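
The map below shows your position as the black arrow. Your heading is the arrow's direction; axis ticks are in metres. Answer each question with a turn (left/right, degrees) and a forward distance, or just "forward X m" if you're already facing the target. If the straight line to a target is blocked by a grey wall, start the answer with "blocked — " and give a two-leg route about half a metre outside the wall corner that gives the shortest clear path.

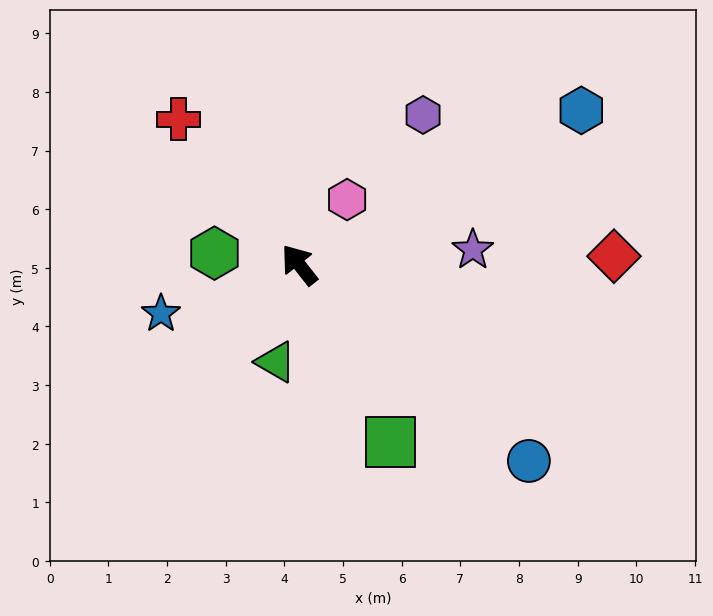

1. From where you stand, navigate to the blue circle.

turn right 169°, forward 5.2 m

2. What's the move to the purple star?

turn right 123°, forward 3.0 m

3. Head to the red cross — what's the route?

forward 3.2 m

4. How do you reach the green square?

turn left 169°, forward 3.4 m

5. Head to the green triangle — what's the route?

turn left 128°, forward 1.7 m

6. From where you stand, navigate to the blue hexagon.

turn right 99°, forward 5.5 m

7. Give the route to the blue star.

turn left 71°, forward 2.5 m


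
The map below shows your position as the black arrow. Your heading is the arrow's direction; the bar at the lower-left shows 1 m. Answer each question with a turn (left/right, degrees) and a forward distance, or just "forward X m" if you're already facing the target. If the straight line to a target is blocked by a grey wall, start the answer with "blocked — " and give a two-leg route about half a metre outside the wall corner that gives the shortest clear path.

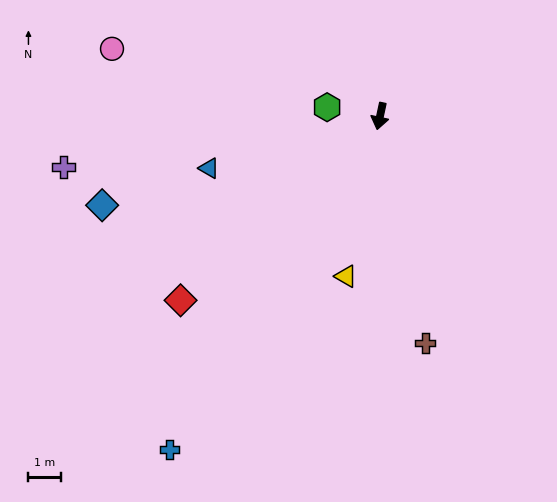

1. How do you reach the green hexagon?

turn right 88°, forward 1.6 m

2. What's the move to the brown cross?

turn left 23°, forward 7.1 m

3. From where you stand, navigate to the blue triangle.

turn right 61°, forward 5.5 m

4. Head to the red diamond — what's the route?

turn right 35°, forward 8.3 m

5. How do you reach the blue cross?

turn right 20°, forward 12.0 m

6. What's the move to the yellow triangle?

forward 5.0 m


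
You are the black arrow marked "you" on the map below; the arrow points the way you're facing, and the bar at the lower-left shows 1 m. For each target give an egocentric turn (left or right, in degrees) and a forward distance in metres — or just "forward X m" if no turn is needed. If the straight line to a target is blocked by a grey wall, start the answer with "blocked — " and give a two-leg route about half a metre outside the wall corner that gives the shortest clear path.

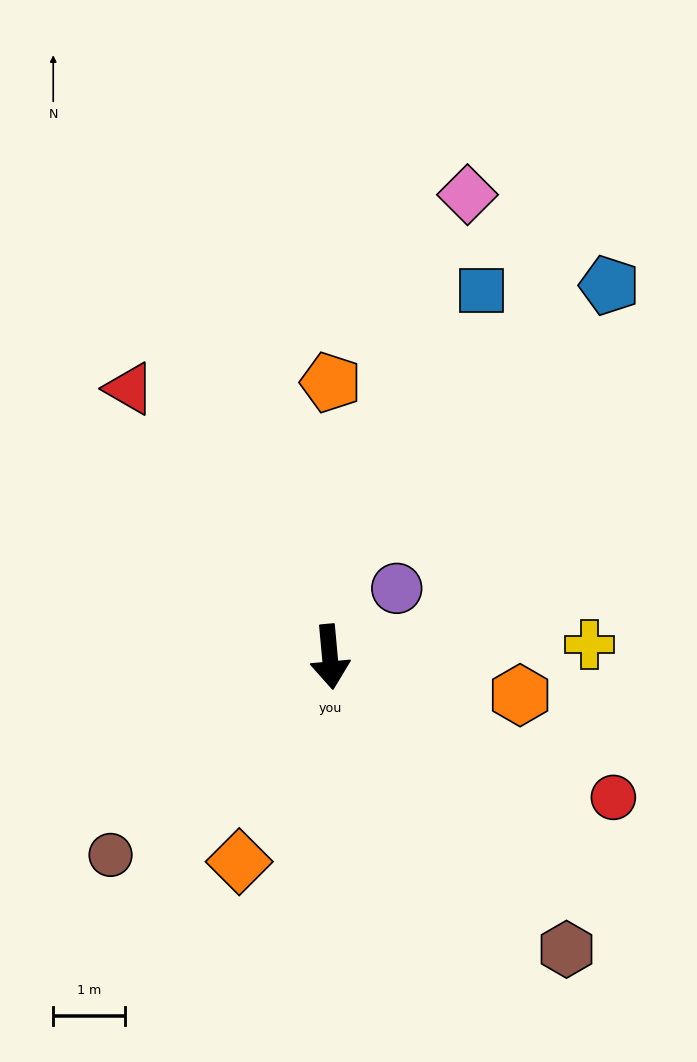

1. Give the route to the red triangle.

turn right 148°, forward 4.7 m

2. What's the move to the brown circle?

turn right 53°, forward 4.1 m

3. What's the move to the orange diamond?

turn right 29°, forward 3.1 m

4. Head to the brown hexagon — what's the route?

turn left 34°, forward 5.2 m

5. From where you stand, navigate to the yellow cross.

turn left 88°, forward 3.6 m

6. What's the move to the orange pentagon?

turn left 175°, forward 3.8 m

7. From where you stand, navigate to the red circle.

turn left 58°, forward 4.4 m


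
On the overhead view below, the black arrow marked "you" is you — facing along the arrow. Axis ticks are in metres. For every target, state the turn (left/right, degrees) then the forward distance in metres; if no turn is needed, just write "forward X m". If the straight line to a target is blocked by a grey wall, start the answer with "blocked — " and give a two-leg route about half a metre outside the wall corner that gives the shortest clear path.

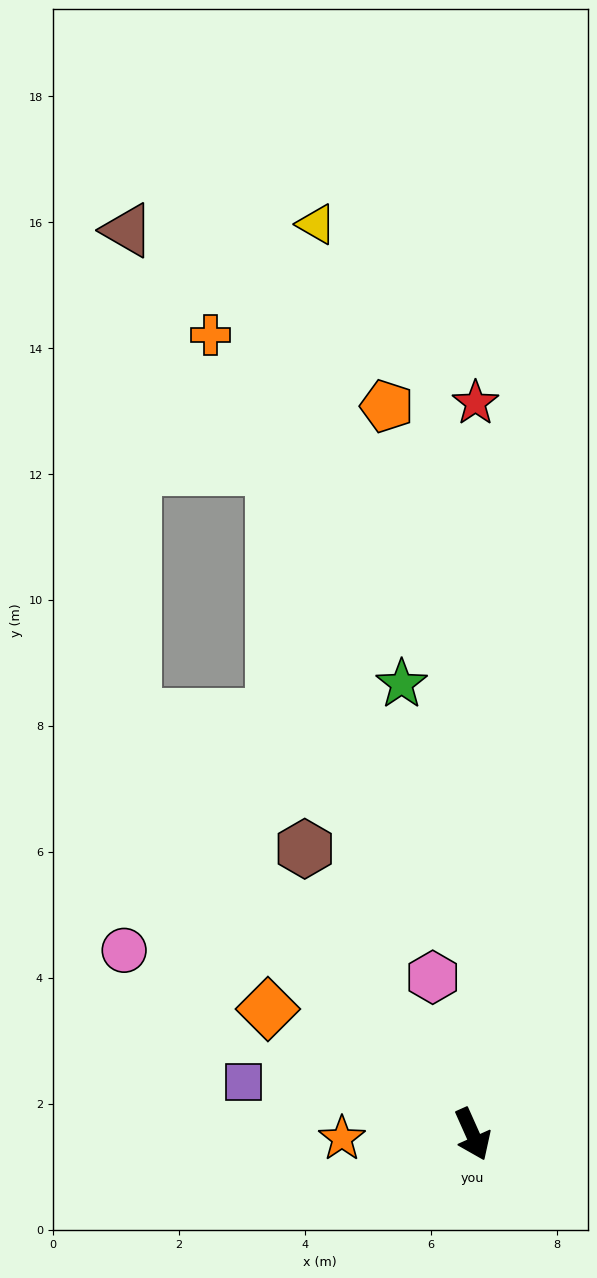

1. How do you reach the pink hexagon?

turn left 170°, forward 2.6 m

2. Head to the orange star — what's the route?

turn right 112°, forward 2.1 m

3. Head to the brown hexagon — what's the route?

turn right 174°, forward 5.3 m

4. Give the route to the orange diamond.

turn right 146°, forward 3.8 m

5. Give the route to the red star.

turn left 156°, forward 11.6 m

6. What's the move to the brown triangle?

blocked — turn right 165°, forward 8.5 m, then turn right 38°, forward 7.7 m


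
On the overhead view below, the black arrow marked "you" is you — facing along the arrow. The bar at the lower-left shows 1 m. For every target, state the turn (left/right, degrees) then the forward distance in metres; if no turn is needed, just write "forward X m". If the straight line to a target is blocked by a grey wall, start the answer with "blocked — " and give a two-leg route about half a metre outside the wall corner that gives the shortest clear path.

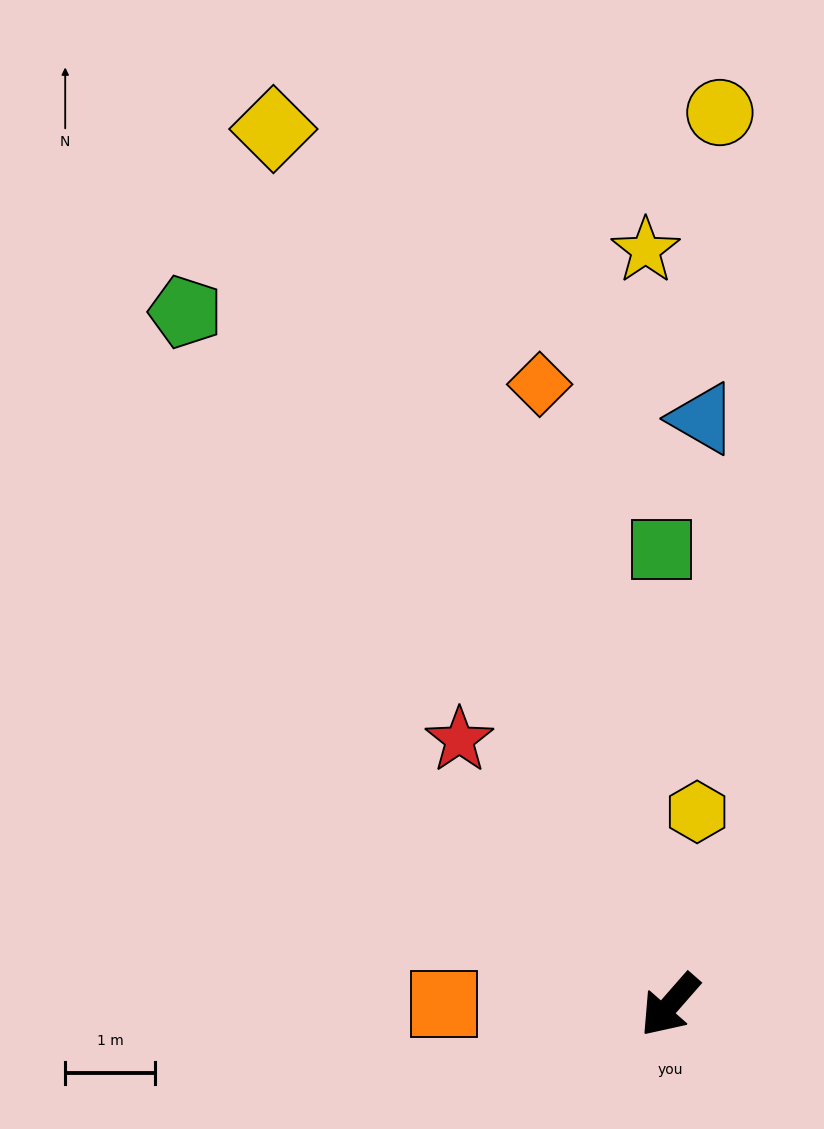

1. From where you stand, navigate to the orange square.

turn right 49°, forward 2.5 m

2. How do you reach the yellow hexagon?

turn right 147°, forward 2.2 m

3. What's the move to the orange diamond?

turn right 127°, forward 7.0 m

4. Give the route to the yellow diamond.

turn right 114°, forward 10.7 m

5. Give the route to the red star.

turn right 100°, forward 3.8 m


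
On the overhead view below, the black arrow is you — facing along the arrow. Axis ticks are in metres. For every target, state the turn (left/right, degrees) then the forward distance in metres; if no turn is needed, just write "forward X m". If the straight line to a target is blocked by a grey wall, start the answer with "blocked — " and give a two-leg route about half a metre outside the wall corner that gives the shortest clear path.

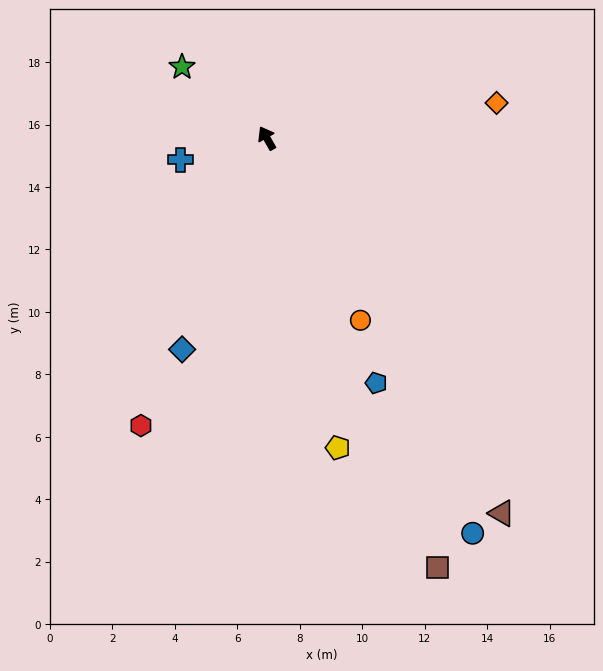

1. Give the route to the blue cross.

turn left 74°, forward 2.8 m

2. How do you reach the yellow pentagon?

turn left 163°, forward 10.2 m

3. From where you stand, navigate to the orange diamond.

turn right 111°, forward 7.4 m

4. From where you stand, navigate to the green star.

turn left 20°, forward 3.5 m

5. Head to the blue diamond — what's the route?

turn left 129°, forward 7.3 m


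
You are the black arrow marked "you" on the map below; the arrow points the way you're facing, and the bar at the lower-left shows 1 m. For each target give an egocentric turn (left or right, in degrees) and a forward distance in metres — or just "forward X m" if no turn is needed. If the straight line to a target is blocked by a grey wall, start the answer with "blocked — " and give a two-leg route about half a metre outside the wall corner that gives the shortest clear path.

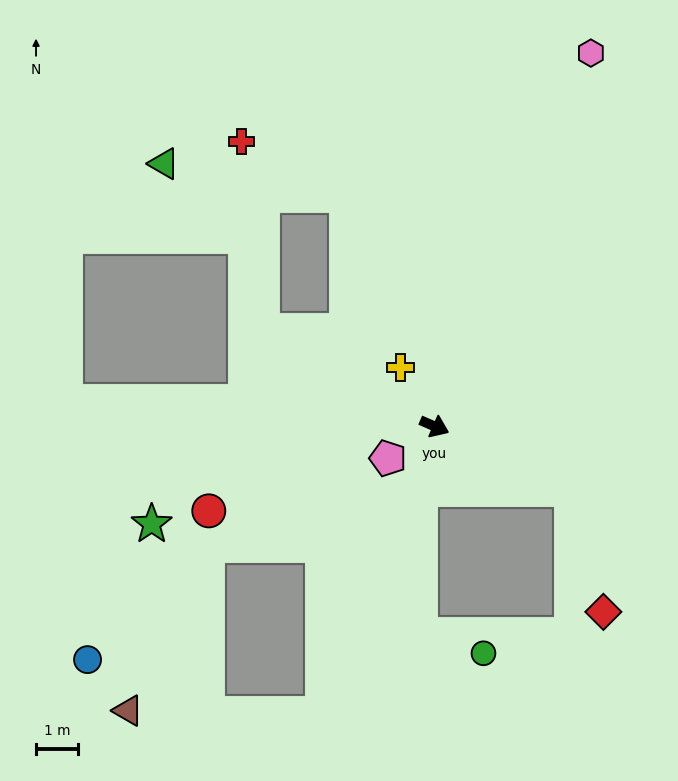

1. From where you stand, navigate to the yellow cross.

turn left 143°, forward 1.6 m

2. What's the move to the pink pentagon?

turn right 122°, forward 1.4 m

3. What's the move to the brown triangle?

blocked — turn right 88°, forward 7.4 m, then turn right 69°, forward 4.7 m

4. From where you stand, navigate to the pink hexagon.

turn left 91°, forward 9.7 m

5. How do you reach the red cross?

blocked — turn left 175°, forward 4.7 m, then turn right 55°, forward 4.6 m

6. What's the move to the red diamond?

blocked — forward 3.6 m, then turn right 52°, forward 3.0 m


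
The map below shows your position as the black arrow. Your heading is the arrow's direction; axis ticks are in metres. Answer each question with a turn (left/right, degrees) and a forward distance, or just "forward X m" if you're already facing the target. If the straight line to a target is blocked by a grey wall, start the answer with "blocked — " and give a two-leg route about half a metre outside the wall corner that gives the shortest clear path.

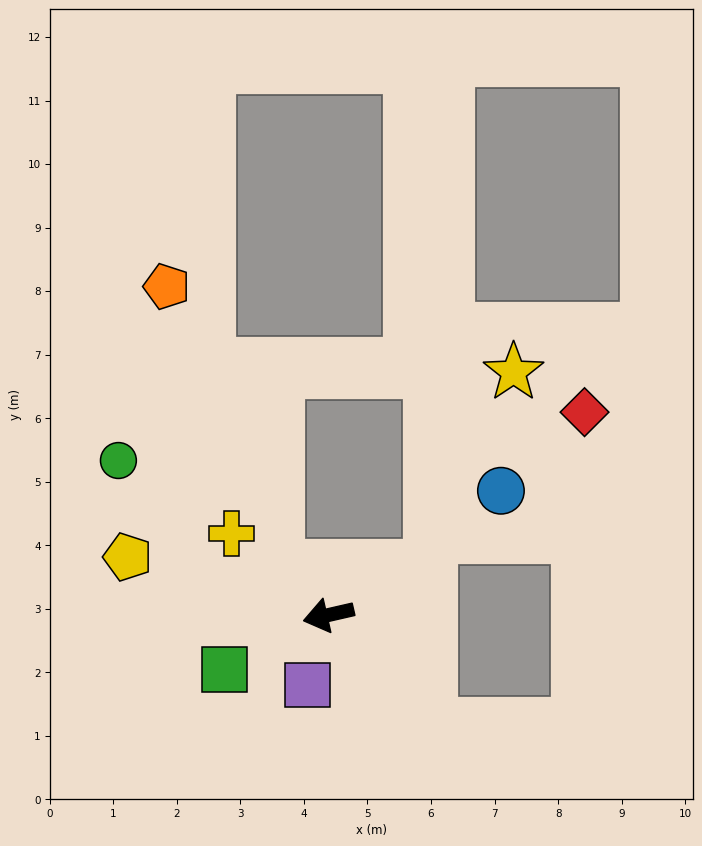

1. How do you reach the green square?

turn left 15°, forward 1.8 m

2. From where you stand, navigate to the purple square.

turn left 60°, forward 1.2 m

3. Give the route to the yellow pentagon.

turn right 29°, forward 3.3 m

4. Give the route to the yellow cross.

turn right 53°, forward 2.0 m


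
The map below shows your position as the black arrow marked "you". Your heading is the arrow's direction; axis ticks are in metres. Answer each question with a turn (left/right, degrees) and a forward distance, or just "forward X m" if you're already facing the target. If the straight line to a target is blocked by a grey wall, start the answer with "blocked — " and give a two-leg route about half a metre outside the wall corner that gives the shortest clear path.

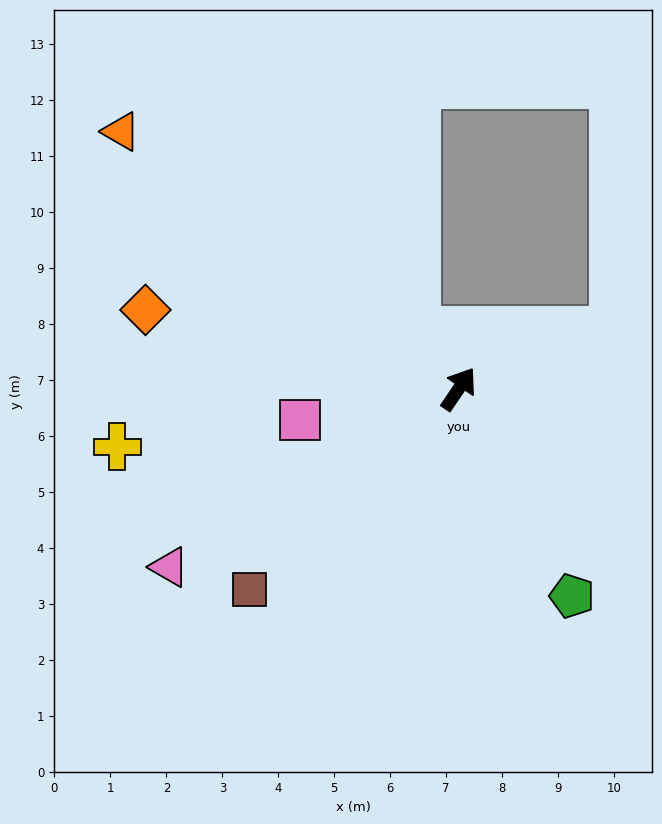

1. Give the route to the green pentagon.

turn right 117°, forward 4.2 m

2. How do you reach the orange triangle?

turn left 87°, forward 7.6 m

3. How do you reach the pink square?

turn left 135°, forward 2.9 m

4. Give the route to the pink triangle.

turn left 156°, forward 6.1 m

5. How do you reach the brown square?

turn left 168°, forward 5.2 m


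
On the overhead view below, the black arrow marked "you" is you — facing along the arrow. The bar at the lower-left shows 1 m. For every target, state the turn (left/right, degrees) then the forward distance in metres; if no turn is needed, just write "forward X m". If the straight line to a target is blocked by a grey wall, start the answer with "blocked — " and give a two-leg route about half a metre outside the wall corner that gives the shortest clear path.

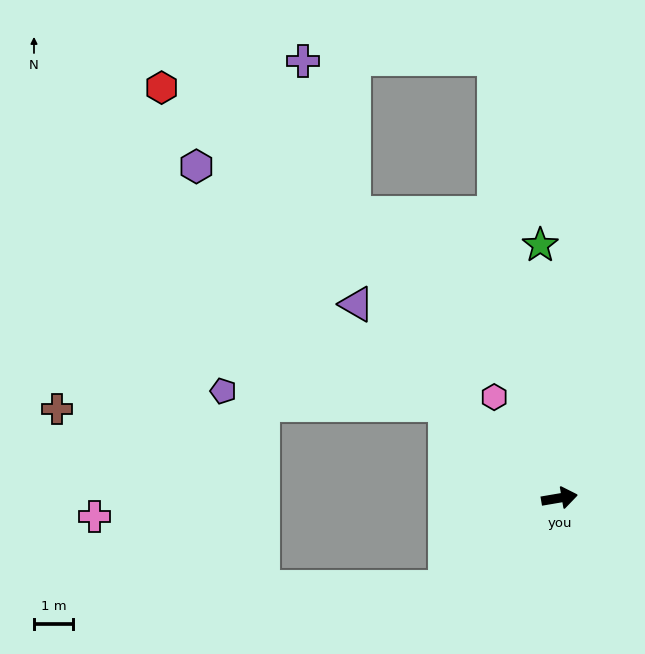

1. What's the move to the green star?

turn left 85°, forward 6.5 m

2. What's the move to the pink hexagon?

turn left 113°, forward 3.1 m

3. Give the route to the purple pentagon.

blocked — turn left 131°, forward 3.8 m, then turn left 36°, forward 5.7 m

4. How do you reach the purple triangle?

turn left 127°, forward 7.2 m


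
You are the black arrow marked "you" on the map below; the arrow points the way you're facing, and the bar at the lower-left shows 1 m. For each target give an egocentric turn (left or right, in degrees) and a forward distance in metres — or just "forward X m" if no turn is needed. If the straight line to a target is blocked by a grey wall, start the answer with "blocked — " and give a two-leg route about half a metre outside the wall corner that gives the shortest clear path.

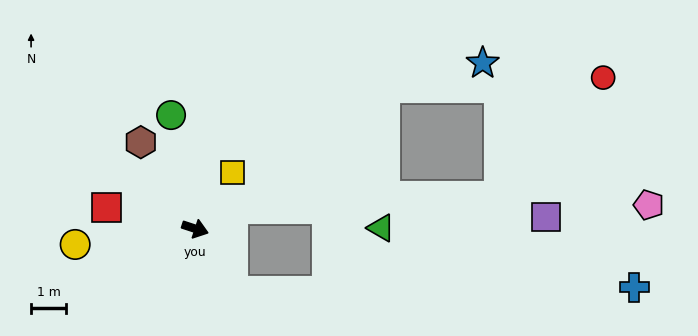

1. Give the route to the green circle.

turn left 120°, forward 3.3 m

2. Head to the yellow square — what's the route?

turn left 75°, forward 1.9 m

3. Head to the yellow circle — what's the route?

turn right 154°, forward 3.4 m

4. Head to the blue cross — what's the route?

blocked — turn right 41°, forward 2.1 m, then turn left 60°, forward 11.4 m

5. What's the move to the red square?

turn right 175°, forward 2.6 m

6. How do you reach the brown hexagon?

turn left 140°, forward 2.9 m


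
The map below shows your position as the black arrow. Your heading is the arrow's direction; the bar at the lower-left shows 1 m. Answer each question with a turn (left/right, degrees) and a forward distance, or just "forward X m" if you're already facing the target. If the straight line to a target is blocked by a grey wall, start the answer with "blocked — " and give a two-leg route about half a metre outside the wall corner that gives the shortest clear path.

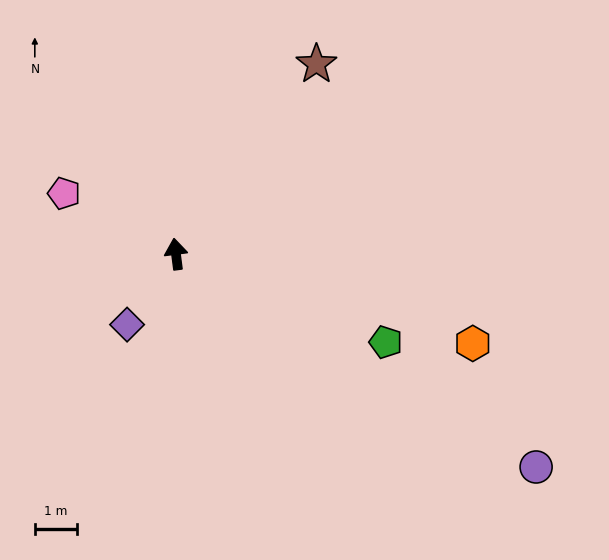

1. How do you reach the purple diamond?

turn left 138°, forward 2.0 m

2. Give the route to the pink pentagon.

turn left 54°, forward 3.0 m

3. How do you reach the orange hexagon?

turn right 114°, forward 7.4 m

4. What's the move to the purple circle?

turn right 128°, forward 10.0 m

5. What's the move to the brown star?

turn right 44°, forward 5.6 m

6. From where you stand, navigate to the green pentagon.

turn right 120°, forward 5.4 m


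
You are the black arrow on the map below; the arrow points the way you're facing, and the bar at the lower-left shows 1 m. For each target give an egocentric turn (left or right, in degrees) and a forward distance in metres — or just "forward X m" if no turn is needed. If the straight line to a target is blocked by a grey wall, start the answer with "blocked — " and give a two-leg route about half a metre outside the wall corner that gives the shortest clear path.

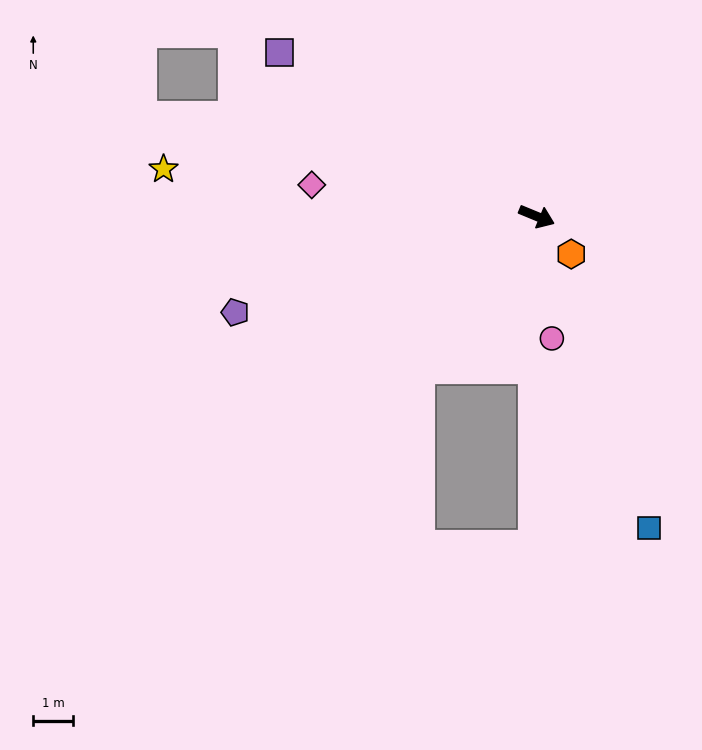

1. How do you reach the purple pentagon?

turn right 140°, forward 8.0 m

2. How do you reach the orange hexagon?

turn right 25°, forward 1.3 m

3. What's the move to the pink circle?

turn right 61°, forward 3.1 m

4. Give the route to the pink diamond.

turn right 166°, forward 5.7 m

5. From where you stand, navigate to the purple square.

turn left 170°, forward 7.7 m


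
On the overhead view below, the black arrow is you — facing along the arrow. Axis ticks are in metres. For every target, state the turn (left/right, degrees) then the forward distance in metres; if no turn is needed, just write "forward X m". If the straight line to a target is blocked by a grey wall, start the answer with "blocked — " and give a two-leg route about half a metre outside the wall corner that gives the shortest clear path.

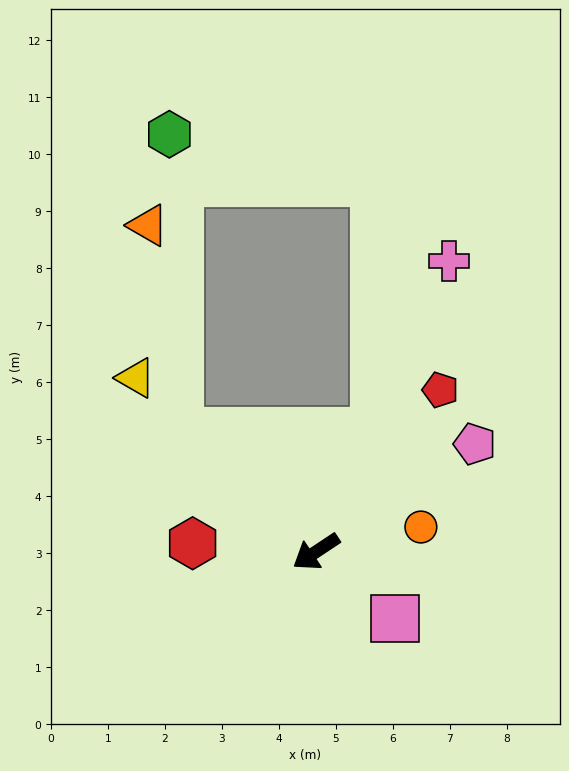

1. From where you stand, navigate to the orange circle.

turn left 160°, forward 1.9 m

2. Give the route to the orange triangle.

blocked — turn right 75°, forward 3.2 m, then turn right 40°, forward 3.7 m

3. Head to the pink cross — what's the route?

turn right 148°, forward 5.6 m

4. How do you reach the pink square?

turn left 106°, forward 1.8 m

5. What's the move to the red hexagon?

turn right 38°, forward 2.2 m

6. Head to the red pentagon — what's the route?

turn right 161°, forward 3.6 m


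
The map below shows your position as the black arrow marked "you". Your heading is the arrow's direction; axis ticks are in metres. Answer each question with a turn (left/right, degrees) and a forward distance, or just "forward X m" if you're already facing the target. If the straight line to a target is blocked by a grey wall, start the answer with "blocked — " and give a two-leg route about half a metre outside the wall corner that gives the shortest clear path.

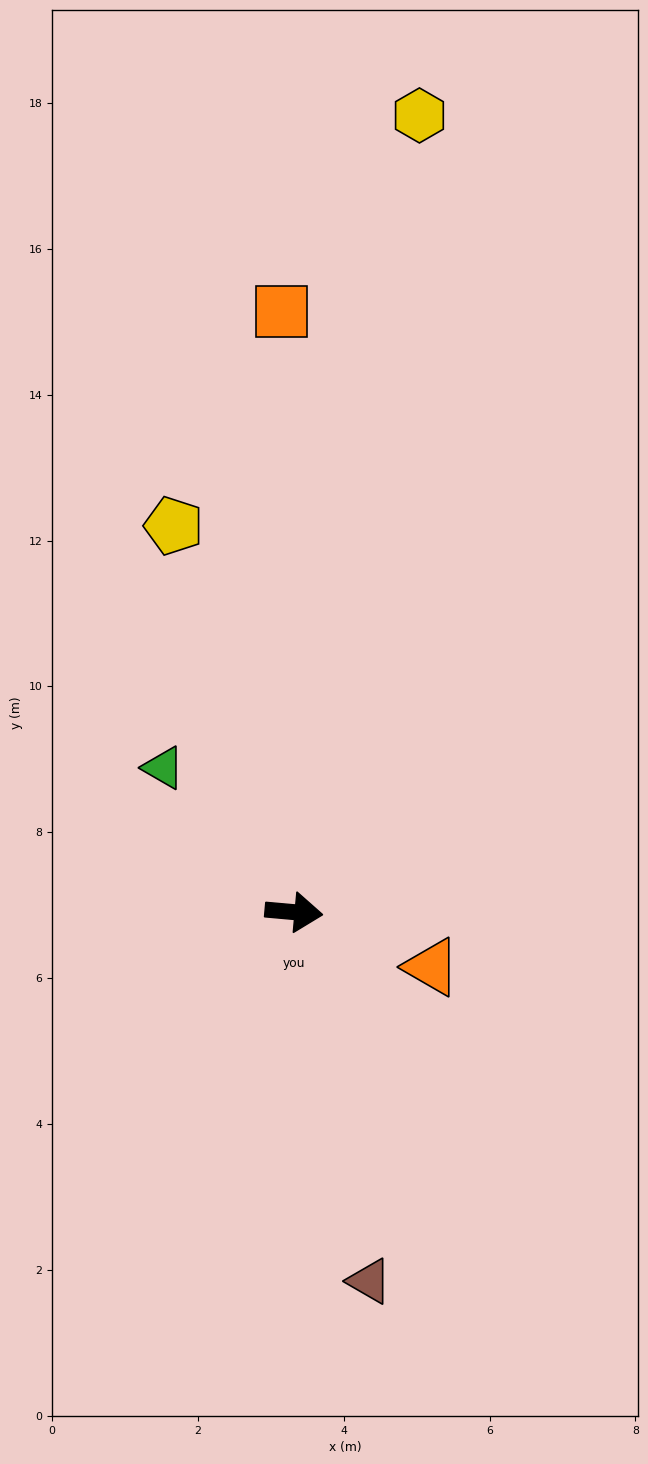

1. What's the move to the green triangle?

turn left 137°, forward 2.7 m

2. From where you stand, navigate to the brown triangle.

turn right 73°, forward 5.2 m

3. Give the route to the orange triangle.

turn right 17°, forward 2.0 m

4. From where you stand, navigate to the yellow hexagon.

turn left 86°, forward 11.1 m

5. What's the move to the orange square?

turn left 96°, forward 8.2 m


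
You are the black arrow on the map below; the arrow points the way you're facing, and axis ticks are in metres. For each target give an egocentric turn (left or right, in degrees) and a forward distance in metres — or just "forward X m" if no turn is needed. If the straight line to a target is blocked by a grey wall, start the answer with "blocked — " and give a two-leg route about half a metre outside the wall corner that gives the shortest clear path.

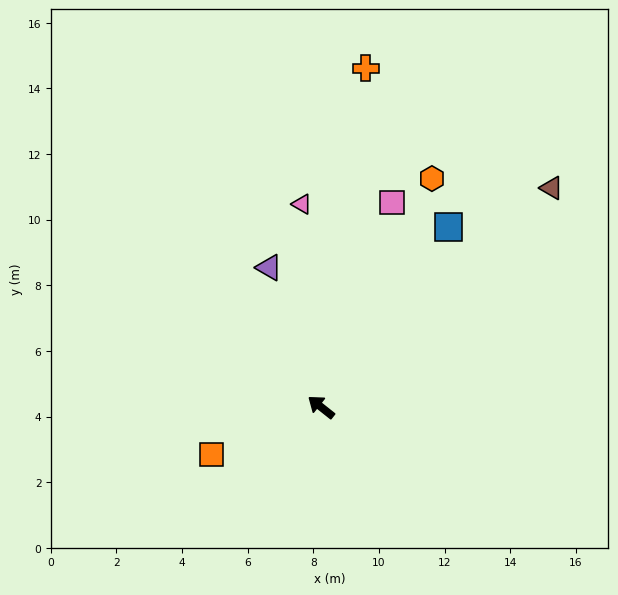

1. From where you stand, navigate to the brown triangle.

turn right 98°, forward 9.7 m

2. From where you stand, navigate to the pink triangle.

turn right 46°, forward 6.2 m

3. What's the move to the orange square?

turn left 62°, forward 3.6 m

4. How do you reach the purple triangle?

turn right 31°, forward 4.5 m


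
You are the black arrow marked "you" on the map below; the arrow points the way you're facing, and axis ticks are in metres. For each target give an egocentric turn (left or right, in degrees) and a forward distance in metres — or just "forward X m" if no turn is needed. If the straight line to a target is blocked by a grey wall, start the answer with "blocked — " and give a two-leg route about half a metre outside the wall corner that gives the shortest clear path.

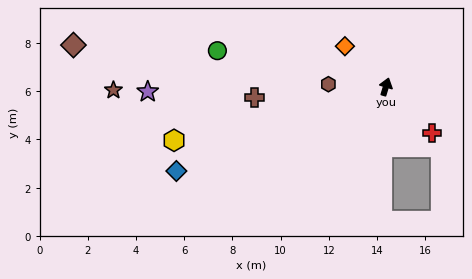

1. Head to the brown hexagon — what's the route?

turn left 104°, forward 2.4 m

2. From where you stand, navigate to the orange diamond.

turn left 62°, forward 2.4 m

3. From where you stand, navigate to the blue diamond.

turn left 129°, forward 9.4 m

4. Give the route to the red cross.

turn right 118°, forward 2.7 m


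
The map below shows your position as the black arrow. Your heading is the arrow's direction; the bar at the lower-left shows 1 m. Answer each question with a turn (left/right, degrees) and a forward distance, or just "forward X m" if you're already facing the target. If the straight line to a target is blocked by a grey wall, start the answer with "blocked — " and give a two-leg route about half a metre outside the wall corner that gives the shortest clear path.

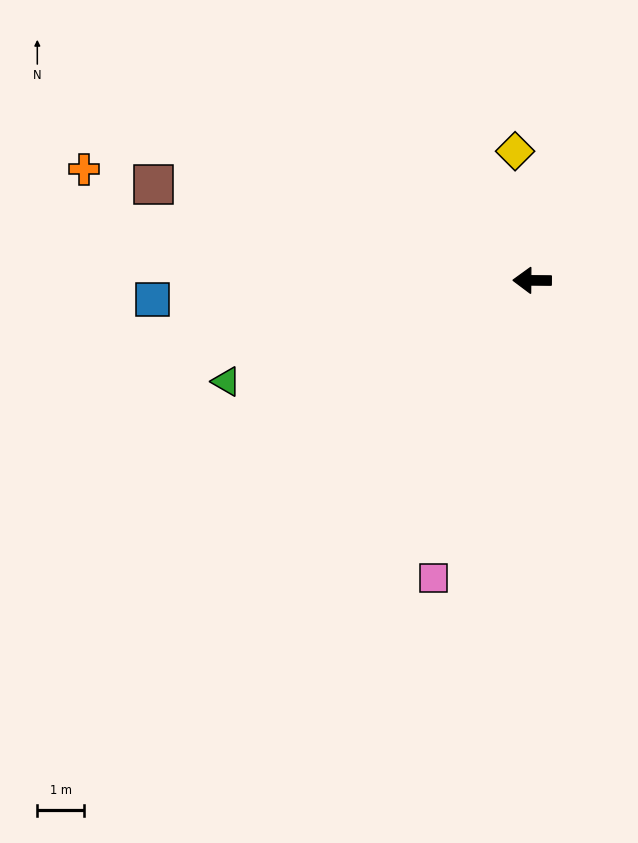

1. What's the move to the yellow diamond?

turn right 82°, forward 2.8 m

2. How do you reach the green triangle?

turn left 19°, forward 6.9 m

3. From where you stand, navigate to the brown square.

turn right 14°, forward 8.4 m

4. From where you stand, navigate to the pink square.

turn left 72°, forward 6.7 m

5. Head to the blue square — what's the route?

turn left 3°, forward 8.1 m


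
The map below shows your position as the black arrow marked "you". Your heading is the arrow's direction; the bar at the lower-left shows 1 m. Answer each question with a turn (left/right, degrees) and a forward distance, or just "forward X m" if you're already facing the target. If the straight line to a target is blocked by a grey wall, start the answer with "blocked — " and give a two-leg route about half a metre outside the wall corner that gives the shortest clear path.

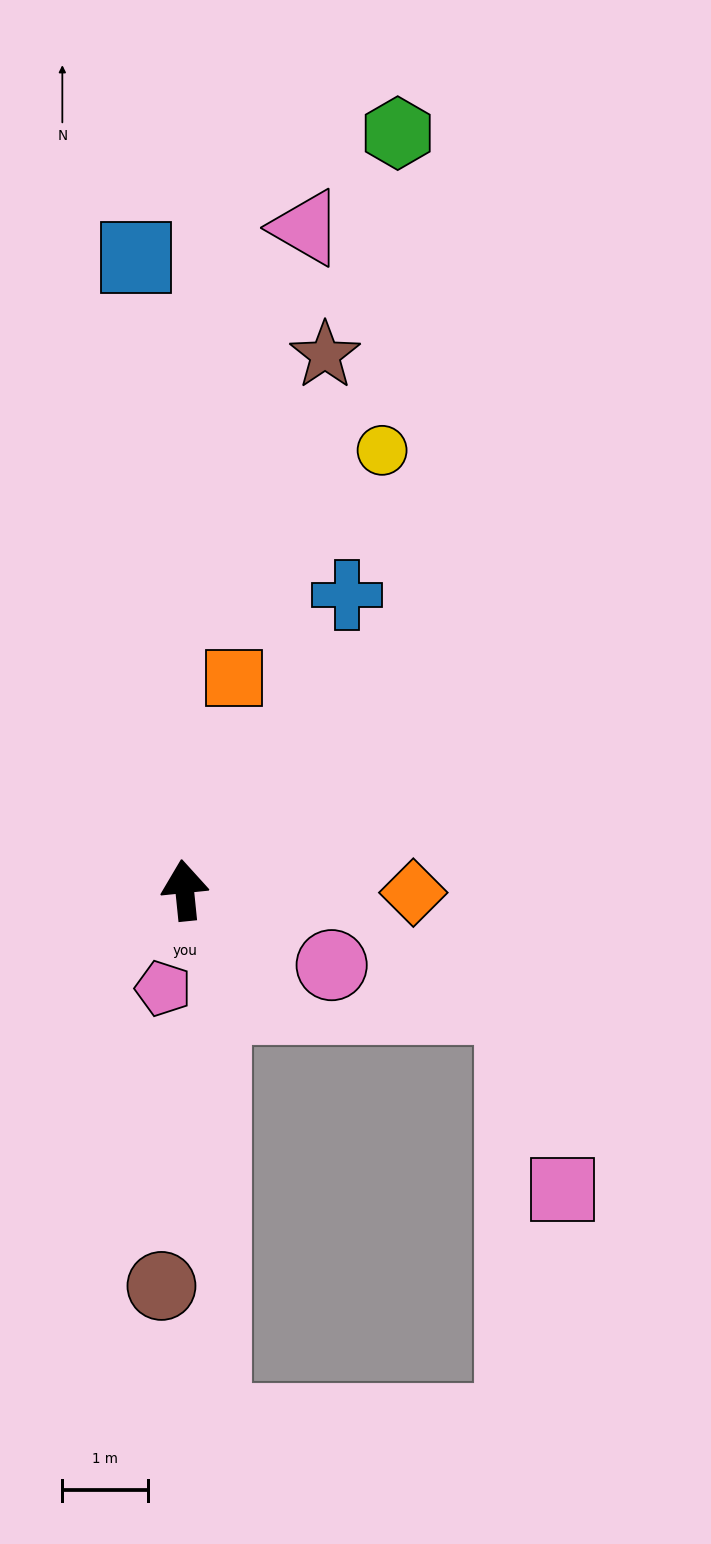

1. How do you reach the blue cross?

turn right 35°, forward 3.9 m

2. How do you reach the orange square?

turn right 19°, forward 2.5 m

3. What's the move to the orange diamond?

turn right 96°, forward 2.7 m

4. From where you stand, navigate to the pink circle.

turn right 123°, forward 1.9 m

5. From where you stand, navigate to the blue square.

forward 7.4 m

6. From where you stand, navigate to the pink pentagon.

turn left 162°, forward 1.2 m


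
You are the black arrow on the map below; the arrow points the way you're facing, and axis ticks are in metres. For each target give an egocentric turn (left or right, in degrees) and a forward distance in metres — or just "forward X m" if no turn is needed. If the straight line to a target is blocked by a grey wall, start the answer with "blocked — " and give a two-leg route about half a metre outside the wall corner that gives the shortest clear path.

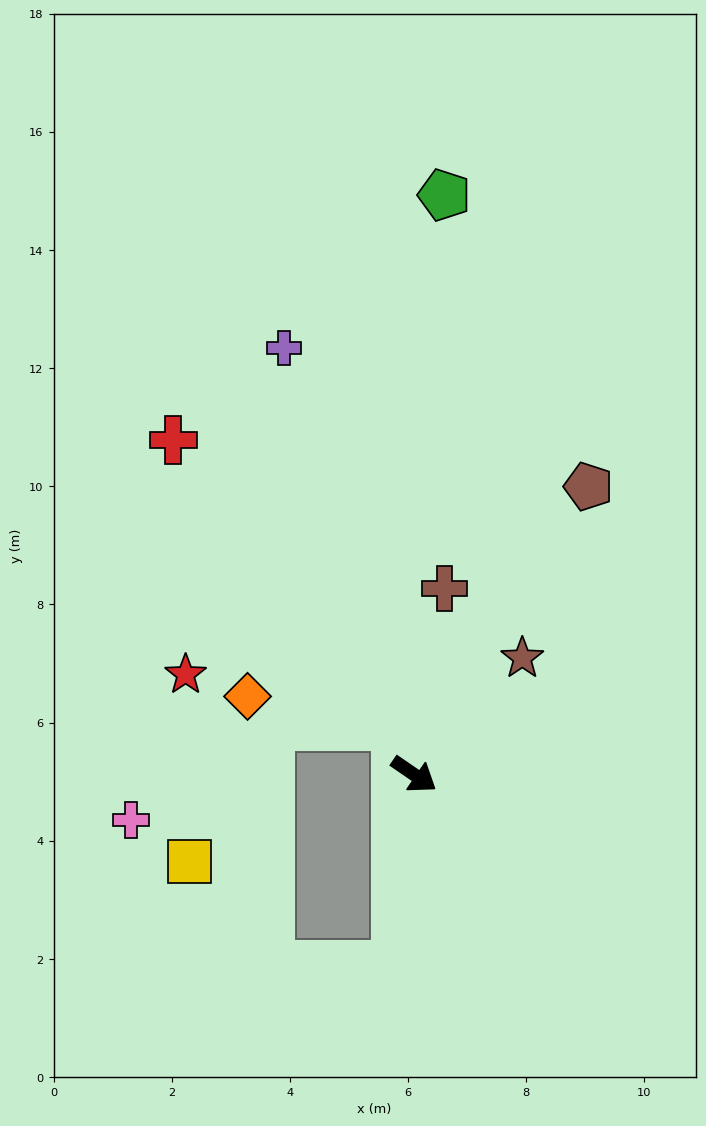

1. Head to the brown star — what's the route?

turn left 82°, forward 2.7 m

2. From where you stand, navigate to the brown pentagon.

turn left 93°, forward 5.7 m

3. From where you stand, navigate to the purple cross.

turn left 141°, forward 7.5 m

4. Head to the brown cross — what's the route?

turn left 115°, forward 3.2 m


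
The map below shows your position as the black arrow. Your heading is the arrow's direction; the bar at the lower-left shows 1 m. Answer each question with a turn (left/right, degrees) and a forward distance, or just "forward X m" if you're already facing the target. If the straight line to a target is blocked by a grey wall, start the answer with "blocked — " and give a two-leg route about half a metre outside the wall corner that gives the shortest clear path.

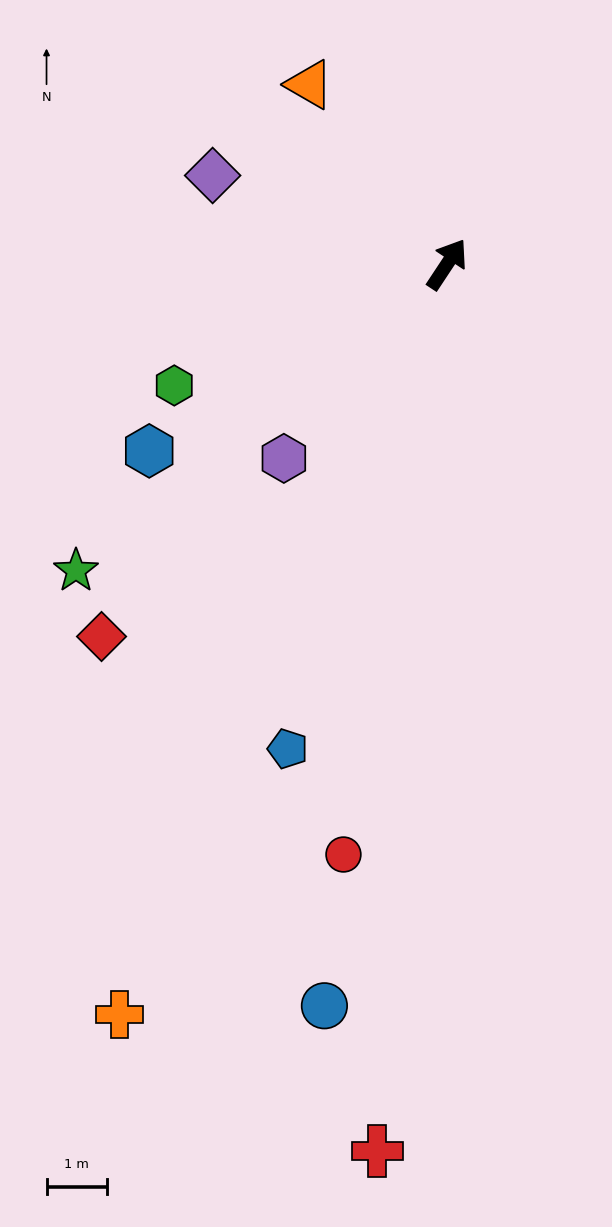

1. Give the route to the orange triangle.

turn left 71°, forward 3.7 m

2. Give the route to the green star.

turn left 163°, forward 8.0 m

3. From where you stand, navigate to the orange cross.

turn right 170°, forward 13.6 m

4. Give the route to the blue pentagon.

turn right 165°, forward 8.4 m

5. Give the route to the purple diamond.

turn left 103°, forward 4.1 m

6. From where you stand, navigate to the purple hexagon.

turn left 173°, forward 4.2 m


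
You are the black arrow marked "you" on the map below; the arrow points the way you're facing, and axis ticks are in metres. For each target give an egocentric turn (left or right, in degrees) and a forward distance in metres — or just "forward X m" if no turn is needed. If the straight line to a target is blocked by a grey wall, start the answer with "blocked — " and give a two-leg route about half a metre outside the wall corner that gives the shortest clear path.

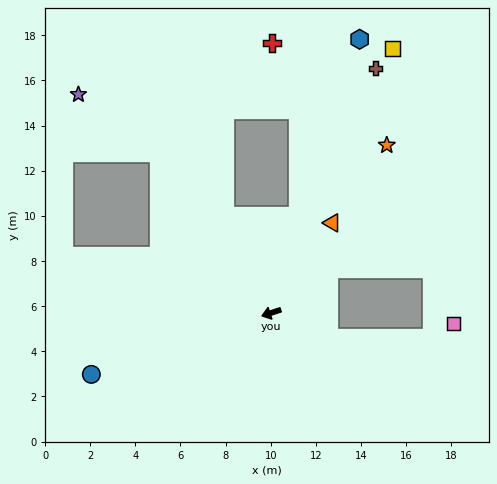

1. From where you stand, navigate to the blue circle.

forward 8.4 m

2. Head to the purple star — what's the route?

blocked — turn right 73°, forward 8.7 m, then turn left 19°, forward 4.4 m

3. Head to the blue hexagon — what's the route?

turn right 126°, forward 12.7 m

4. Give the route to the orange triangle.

turn right 142°, forward 4.8 m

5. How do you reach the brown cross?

turn right 131°, forward 11.8 m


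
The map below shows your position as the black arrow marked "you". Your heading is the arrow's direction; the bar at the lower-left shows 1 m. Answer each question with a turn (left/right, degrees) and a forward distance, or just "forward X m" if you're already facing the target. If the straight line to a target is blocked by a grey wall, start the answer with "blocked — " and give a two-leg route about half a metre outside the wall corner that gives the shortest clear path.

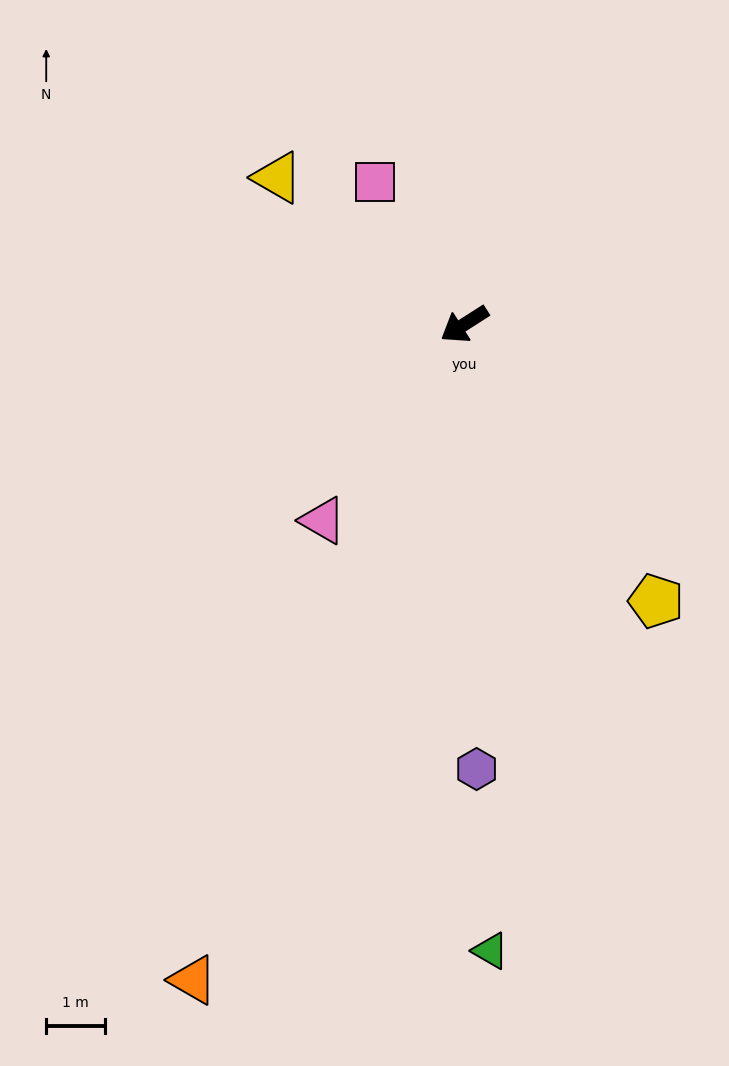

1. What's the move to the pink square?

turn right 90°, forward 2.9 m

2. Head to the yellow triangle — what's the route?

turn right 71°, forward 4.1 m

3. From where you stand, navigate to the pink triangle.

turn left 22°, forward 4.1 m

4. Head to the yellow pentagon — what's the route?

turn left 92°, forward 5.7 m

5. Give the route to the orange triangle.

turn left 35°, forward 12.1 m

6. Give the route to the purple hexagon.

turn left 59°, forward 7.6 m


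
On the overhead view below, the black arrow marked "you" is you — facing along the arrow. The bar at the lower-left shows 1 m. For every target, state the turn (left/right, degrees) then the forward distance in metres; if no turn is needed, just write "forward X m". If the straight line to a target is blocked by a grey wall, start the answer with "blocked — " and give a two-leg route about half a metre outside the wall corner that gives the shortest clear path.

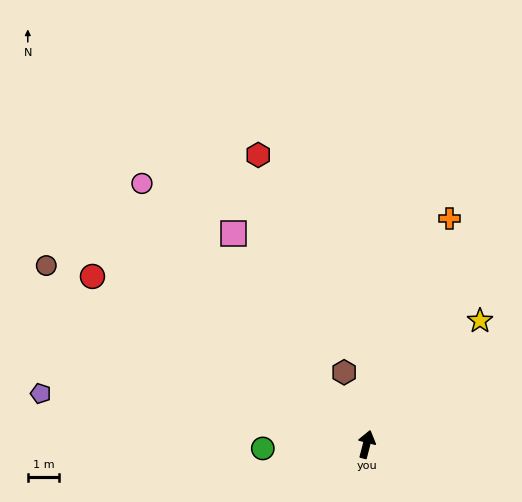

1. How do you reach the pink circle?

turn left 55°, forward 11.0 m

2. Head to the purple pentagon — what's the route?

turn left 96°, forward 10.5 m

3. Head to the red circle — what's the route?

turn left 73°, forward 10.3 m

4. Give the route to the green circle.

turn left 107°, forward 3.3 m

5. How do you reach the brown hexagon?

turn left 32°, forward 2.4 m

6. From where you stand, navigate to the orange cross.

turn right 6°, forward 7.7 m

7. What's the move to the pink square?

turn left 47°, forward 8.0 m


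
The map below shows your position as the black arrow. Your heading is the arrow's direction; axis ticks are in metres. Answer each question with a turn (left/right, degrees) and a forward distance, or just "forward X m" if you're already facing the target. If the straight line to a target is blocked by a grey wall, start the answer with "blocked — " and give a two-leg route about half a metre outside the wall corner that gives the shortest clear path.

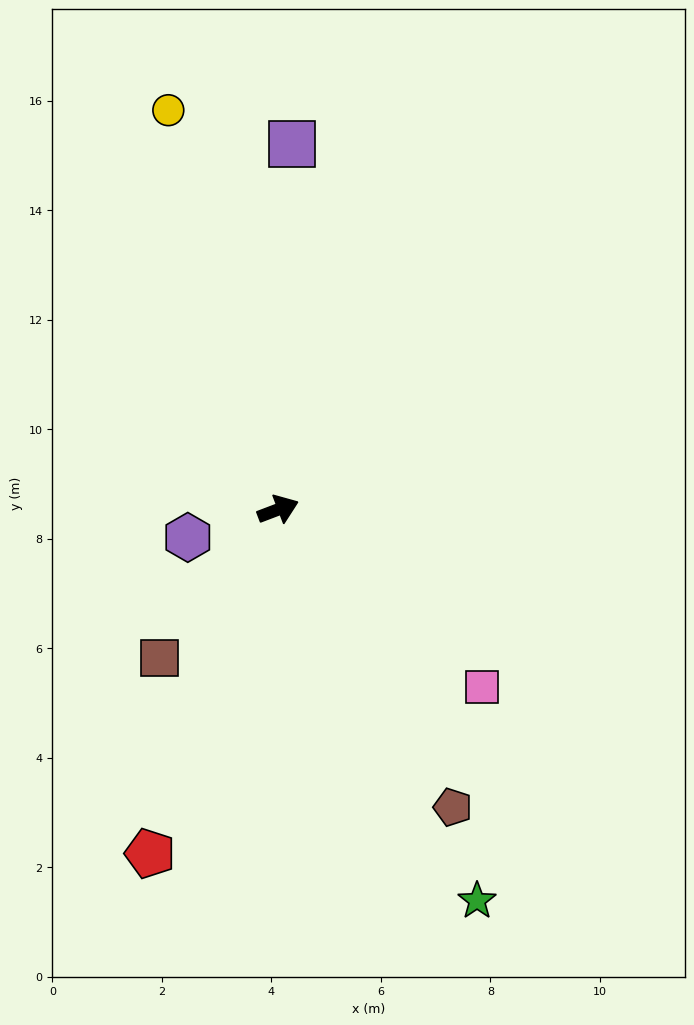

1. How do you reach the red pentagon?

turn right 131°, forward 6.7 m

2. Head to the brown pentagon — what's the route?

turn right 80°, forward 6.3 m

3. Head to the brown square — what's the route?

turn right 149°, forward 3.5 m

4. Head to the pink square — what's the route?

turn right 62°, forward 4.9 m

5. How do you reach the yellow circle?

turn left 85°, forward 7.6 m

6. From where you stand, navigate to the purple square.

turn left 67°, forward 6.7 m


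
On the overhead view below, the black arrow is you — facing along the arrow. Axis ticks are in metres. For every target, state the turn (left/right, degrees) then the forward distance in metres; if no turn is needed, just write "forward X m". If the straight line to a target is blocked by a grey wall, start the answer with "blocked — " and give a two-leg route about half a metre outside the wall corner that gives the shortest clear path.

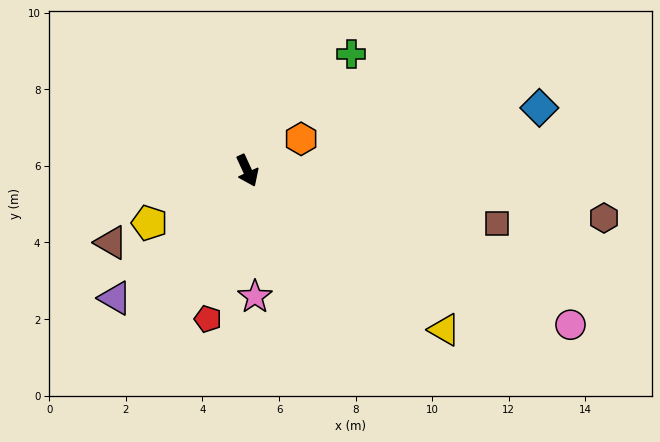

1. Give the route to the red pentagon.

turn right 40°, forward 4.0 m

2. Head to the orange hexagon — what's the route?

turn left 96°, forward 1.6 m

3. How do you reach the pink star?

turn right 21°, forward 3.3 m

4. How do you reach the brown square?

turn left 53°, forward 6.7 m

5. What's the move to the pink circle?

turn left 40°, forward 9.4 m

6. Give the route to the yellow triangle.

turn left 26°, forward 6.6 m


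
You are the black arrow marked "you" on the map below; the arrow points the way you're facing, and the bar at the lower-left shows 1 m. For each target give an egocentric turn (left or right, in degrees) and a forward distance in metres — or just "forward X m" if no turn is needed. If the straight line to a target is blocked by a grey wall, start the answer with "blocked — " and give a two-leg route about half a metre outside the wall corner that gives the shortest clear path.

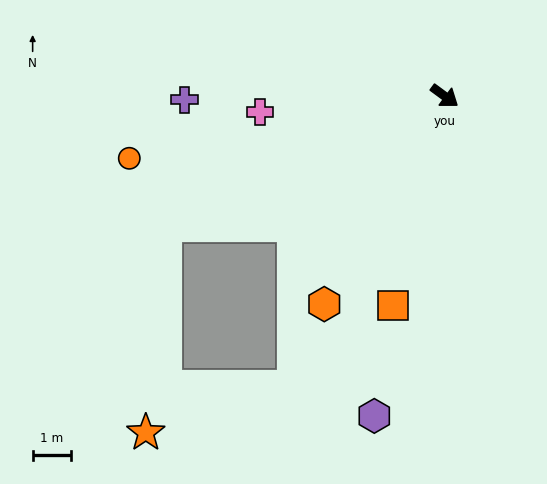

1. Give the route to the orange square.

turn right 68°, forward 5.6 m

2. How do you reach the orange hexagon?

turn right 84°, forward 6.3 m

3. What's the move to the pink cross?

turn right 139°, forward 4.8 m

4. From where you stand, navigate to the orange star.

blocked — turn right 119°, forward 8.0 m, then turn left 60°, forward 5.4 m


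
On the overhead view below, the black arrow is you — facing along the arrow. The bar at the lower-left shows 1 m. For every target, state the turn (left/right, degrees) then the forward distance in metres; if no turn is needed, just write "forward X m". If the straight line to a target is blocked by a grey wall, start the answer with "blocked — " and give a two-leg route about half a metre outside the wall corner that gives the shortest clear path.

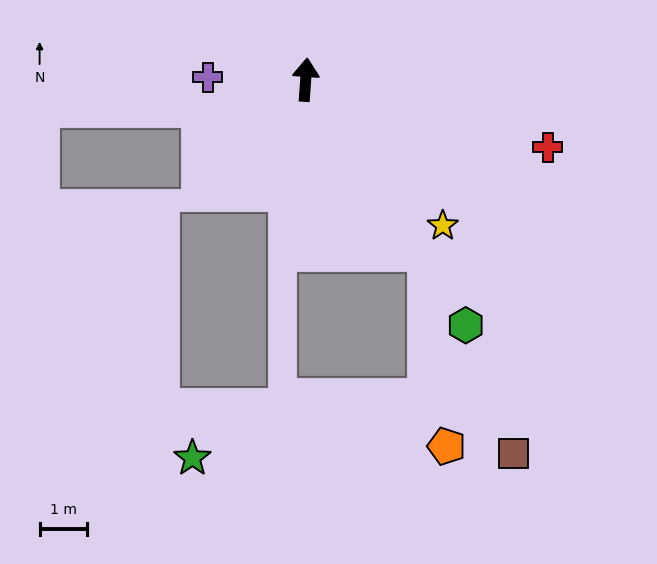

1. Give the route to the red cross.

turn right 102°, forward 5.3 m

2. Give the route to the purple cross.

turn left 93°, forward 2.1 m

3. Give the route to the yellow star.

turn right 133°, forward 4.2 m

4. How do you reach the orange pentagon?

blocked — turn right 141°, forward 4.5 m, then turn right 29°, forward 4.1 m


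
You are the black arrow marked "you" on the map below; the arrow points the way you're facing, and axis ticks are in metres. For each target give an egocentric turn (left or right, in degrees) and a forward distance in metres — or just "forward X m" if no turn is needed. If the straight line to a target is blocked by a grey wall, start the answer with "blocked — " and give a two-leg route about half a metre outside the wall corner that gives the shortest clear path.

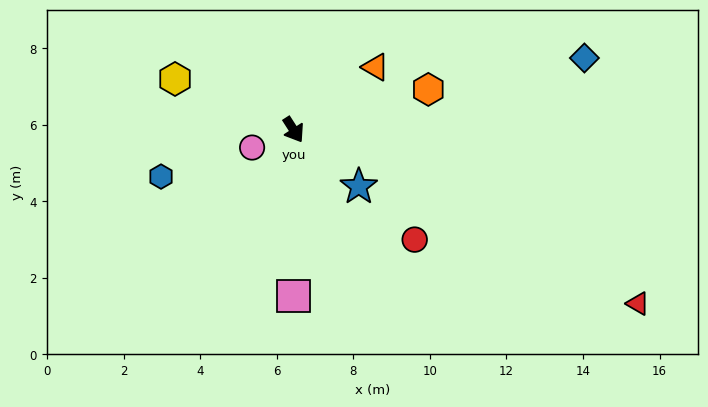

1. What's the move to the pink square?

turn right 33°, forward 4.4 m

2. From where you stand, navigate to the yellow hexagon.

turn right 146°, forward 3.4 m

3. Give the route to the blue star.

turn left 16°, forward 2.3 m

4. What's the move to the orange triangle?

turn left 95°, forward 2.7 m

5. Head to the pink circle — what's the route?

turn right 100°, forward 1.2 m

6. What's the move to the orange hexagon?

turn left 74°, forward 3.7 m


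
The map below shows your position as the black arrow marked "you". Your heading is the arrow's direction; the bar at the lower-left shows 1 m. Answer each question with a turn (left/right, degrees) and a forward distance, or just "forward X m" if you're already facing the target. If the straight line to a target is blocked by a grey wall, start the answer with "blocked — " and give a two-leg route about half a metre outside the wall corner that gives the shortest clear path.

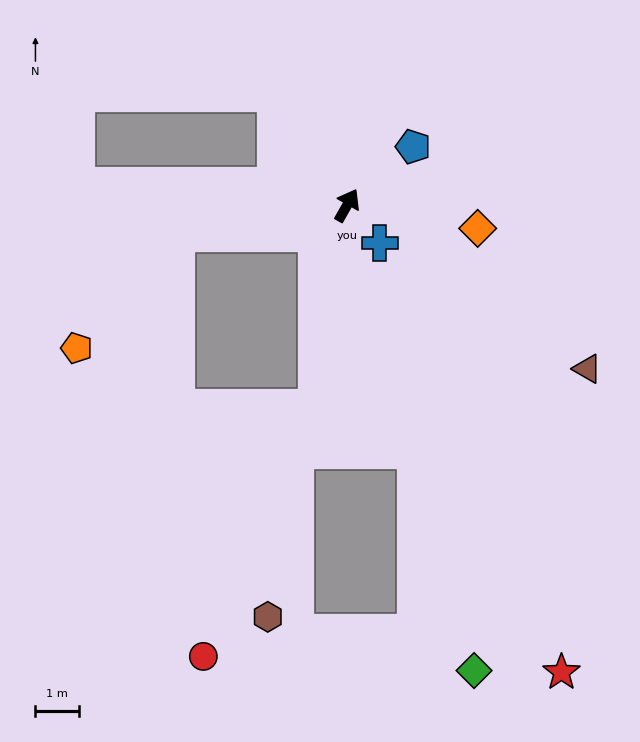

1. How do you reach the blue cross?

turn right 110°, forward 1.1 m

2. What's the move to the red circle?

blocked — turn right 159°, forward 4.7 m, then turn right 16°, forward 6.2 m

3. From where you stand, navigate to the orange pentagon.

blocked — turn left 129°, forward 3.9 m, then turn left 40°, forward 3.5 m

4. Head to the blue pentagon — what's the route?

turn right 19°, forward 2.0 m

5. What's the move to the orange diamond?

turn right 71°, forward 3.0 m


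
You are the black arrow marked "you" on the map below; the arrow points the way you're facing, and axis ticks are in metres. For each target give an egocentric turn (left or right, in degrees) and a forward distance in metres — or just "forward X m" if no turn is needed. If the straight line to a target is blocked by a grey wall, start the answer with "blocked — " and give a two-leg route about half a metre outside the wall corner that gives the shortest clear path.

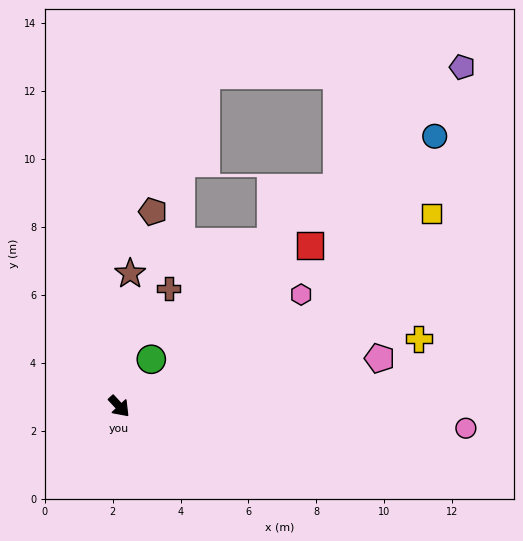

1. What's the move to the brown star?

turn left 132°, forward 3.9 m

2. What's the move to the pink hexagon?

turn left 79°, forward 6.3 m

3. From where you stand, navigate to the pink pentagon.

turn left 57°, forward 7.8 m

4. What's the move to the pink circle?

turn left 43°, forward 10.2 m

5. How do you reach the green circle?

turn left 103°, forward 1.7 m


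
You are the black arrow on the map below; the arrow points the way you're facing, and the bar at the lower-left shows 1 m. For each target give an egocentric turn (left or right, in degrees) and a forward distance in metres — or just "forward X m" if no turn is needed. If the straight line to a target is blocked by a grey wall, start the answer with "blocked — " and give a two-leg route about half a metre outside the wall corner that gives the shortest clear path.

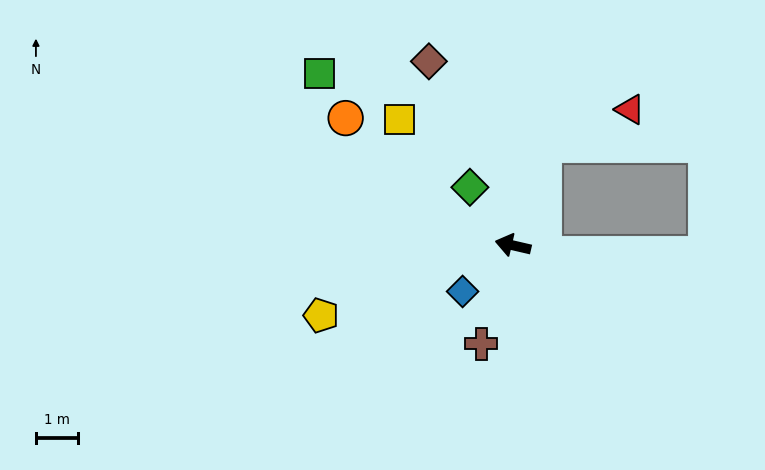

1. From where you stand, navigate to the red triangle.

blocked — turn right 94°, forward 2.5 m, then turn right 50°, forward 2.2 m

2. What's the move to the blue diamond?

turn left 55°, forward 1.6 m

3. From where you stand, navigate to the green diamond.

turn right 40°, forward 1.7 m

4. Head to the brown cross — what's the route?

turn left 85°, forward 2.5 m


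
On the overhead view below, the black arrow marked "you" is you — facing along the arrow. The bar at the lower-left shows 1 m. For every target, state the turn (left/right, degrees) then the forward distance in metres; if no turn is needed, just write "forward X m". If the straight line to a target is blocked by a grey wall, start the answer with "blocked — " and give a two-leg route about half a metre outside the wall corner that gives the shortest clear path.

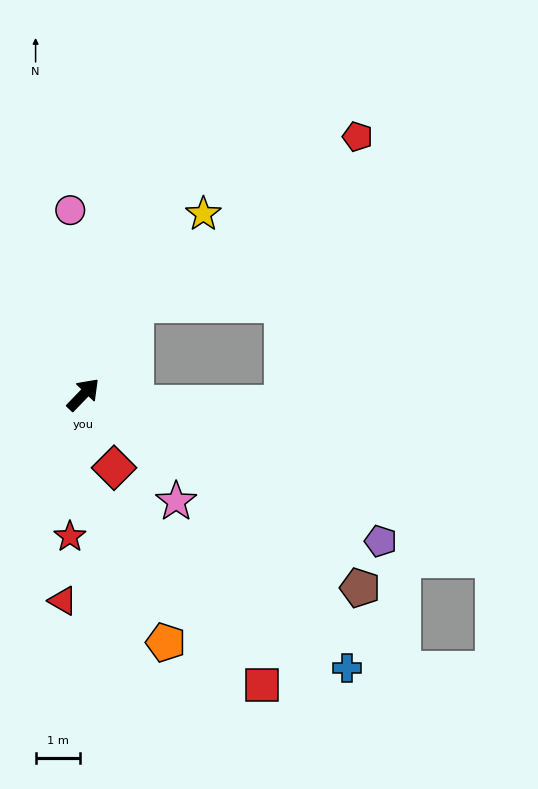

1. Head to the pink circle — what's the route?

turn left 48°, forward 4.2 m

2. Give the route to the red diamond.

turn right 113°, forward 1.8 m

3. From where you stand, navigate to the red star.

turn right 141°, forward 3.2 m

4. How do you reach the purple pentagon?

turn right 72°, forward 7.5 m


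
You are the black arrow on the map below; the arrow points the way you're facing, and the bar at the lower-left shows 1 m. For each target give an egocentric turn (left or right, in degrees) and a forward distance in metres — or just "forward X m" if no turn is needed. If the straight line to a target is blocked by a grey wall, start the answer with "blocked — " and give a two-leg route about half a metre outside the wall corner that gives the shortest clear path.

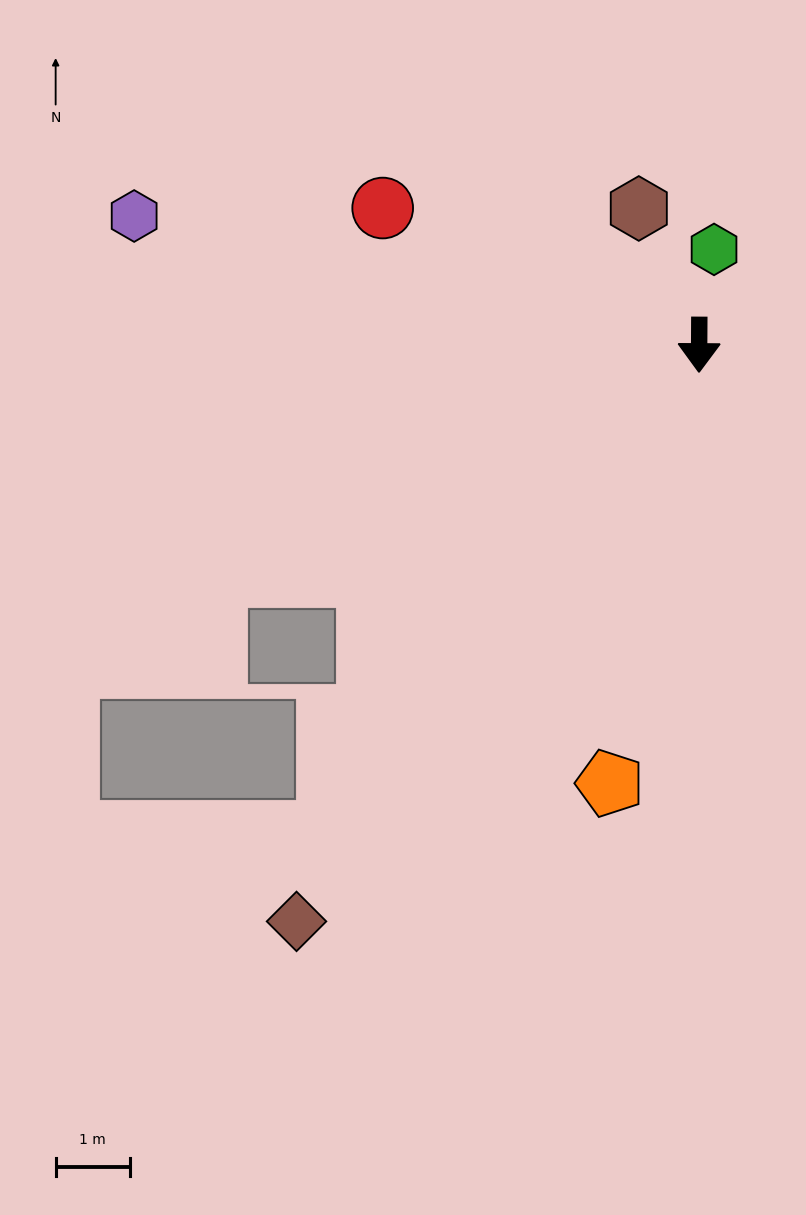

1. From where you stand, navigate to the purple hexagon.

turn right 102°, forward 7.8 m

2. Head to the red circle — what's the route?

turn right 113°, forward 4.6 m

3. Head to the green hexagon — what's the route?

turn left 171°, forward 1.3 m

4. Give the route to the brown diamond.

turn right 35°, forward 9.5 m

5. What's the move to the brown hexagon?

turn right 156°, forward 2.0 m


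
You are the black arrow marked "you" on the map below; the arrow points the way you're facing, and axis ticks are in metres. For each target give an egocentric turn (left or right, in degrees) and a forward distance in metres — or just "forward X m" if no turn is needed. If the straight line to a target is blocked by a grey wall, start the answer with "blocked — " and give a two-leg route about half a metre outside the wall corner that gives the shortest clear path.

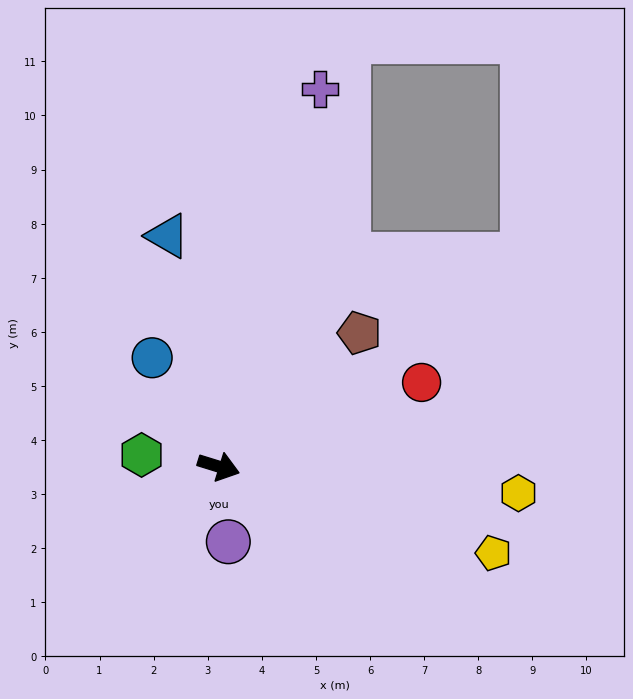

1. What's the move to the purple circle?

turn right 66°, forward 1.4 m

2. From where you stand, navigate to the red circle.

turn left 40°, forward 4.1 m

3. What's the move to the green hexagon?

turn right 171°, forward 1.4 m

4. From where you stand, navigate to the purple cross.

turn left 92°, forward 7.2 m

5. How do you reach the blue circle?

turn left 139°, forward 2.4 m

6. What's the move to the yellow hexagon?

turn left 12°, forward 5.6 m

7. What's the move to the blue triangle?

turn left 120°, forward 4.4 m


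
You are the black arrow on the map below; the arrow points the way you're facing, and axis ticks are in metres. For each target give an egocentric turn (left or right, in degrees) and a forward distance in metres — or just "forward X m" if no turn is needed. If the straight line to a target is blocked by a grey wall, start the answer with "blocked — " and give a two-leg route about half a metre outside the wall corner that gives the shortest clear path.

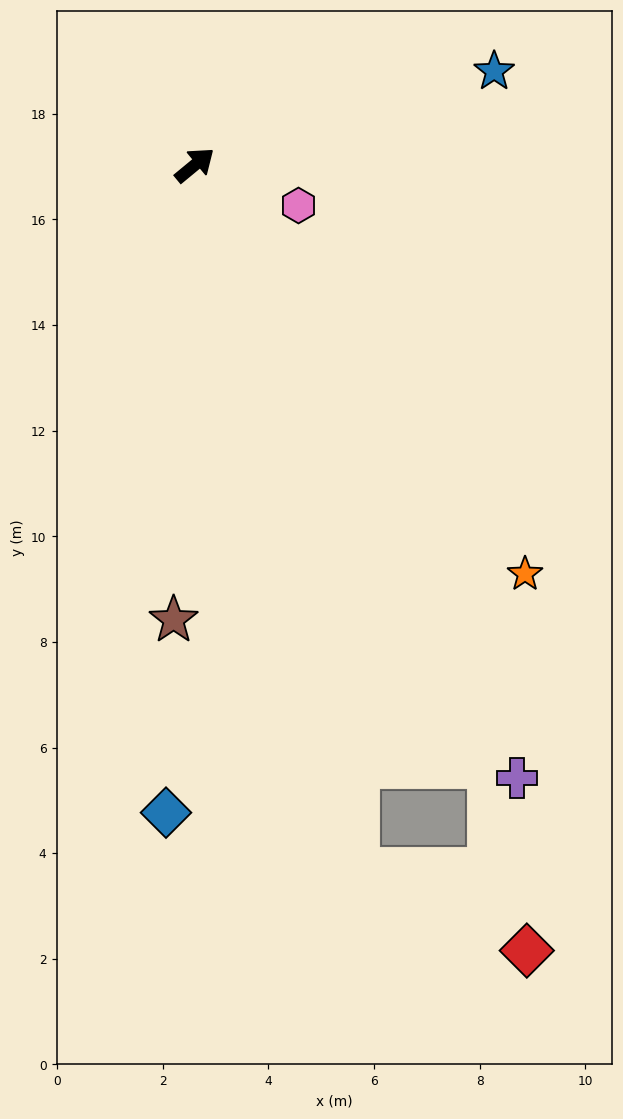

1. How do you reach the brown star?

turn right 132°, forward 8.6 m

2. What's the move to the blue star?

turn right 22°, forward 5.9 m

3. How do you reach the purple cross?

turn right 102°, forward 13.1 m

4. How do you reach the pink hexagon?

turn right 61°, forward 2.1 m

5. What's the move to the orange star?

turn right 91°, forward 10.0 m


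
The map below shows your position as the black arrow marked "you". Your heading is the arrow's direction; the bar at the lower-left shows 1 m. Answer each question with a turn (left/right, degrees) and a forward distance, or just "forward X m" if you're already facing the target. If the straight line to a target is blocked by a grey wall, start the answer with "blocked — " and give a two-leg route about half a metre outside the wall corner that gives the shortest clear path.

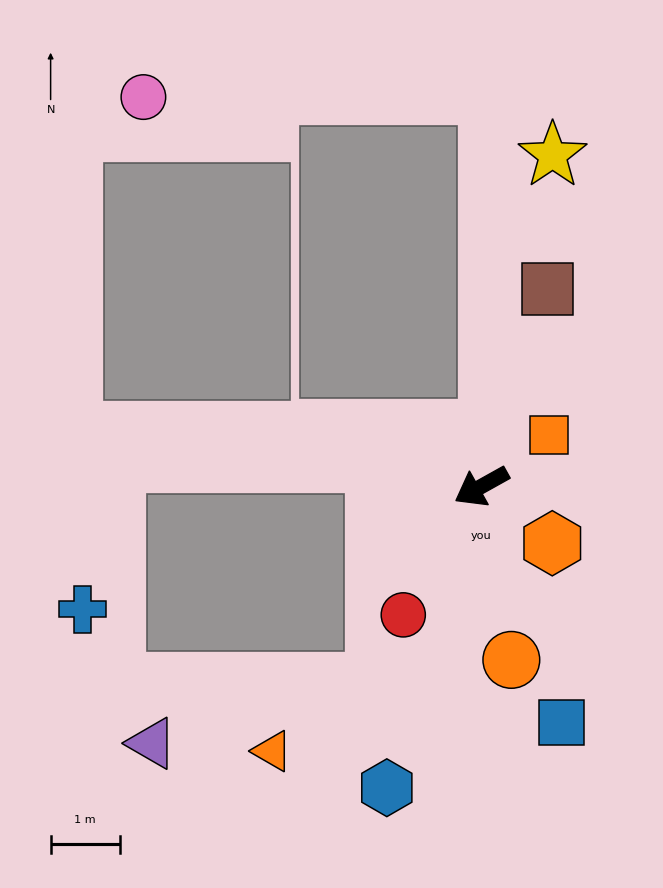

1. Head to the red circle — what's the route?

turn left 30°, forward 2.2 m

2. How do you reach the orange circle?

turn left 71°, forward 2.5 m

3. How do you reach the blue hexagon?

turn left 43°, forward 4.6 m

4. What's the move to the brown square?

turn right 138°, forward 3.0 m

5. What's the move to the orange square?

turn right 172°, forward 1.2 m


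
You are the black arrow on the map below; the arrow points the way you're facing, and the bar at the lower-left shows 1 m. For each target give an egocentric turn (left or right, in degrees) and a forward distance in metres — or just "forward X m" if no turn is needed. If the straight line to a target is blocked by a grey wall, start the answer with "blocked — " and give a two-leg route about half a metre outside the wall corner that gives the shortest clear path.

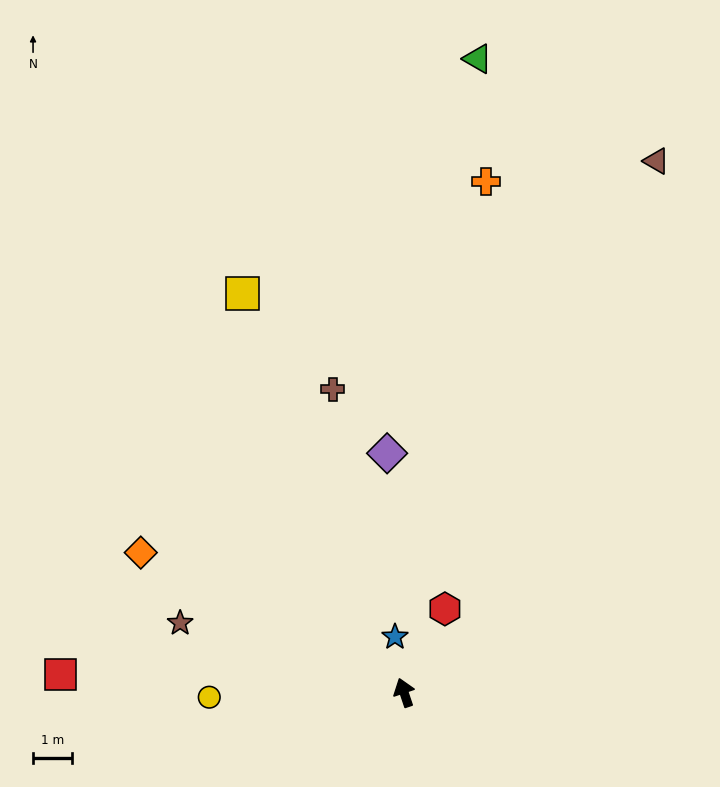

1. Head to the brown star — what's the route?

turn left 54°, forward 6.0 m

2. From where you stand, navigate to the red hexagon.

turn right 45°, forward 2.4 m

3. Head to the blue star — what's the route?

turn right 9°, forward 1.4 m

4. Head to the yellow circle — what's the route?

turn left 73°, forward 5.0 m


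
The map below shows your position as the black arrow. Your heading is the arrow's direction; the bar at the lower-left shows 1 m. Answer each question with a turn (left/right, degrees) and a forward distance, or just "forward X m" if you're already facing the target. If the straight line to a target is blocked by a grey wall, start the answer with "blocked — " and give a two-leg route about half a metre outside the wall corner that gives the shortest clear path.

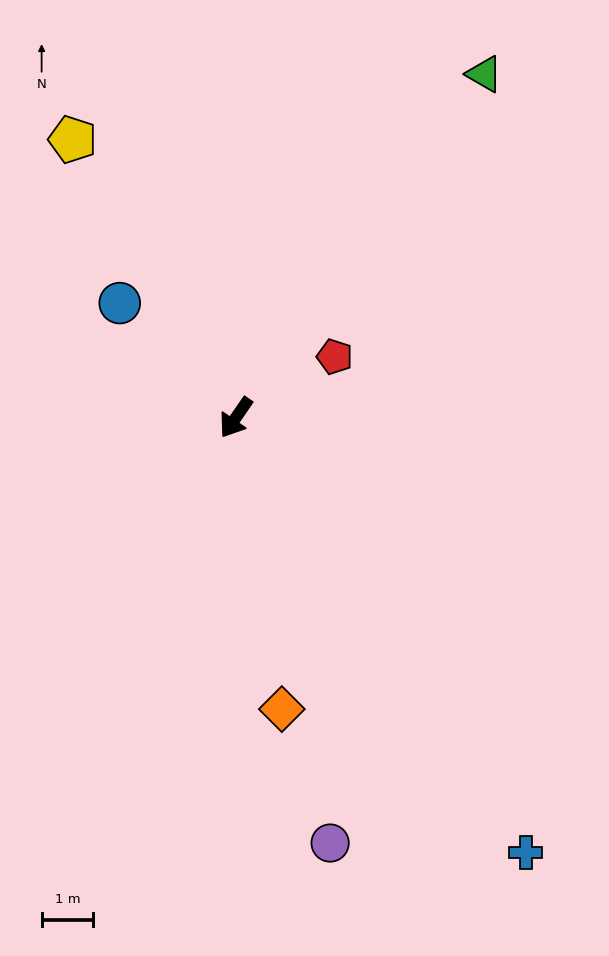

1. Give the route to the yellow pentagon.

turn right 115°, forward 6.2 m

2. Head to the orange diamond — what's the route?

turn left 44°, forward 5.7 m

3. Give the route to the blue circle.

turn right 100°, forward 3.2 m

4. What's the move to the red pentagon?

turn left 156°, forward 2.2 m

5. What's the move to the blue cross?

turn left 68°, forward 10.1 m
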